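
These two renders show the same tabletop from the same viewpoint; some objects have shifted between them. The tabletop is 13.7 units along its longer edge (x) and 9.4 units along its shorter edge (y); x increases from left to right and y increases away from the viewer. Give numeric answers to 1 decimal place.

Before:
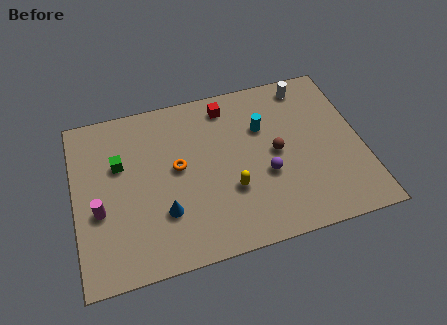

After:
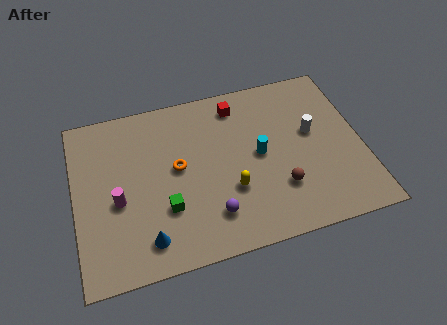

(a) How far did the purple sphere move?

3.1

The purple sphere was near (9.0, 3.6) before and (6.3, 2.1) after, so it travelled √(2.7² + 1.5²) ≈ 3.1 units.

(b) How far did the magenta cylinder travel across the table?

0.9

The magenta cylinder was near (1.1, 3.7) before and (2.0, 4.0) after, so it travelled √(0.9² + 0.3²) ≈ 0.9 units.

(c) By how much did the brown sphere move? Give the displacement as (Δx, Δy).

(0.0, -2.0)

The brown sphere was at about (9.6, 4.7) and moved to about (9.6, 2.7).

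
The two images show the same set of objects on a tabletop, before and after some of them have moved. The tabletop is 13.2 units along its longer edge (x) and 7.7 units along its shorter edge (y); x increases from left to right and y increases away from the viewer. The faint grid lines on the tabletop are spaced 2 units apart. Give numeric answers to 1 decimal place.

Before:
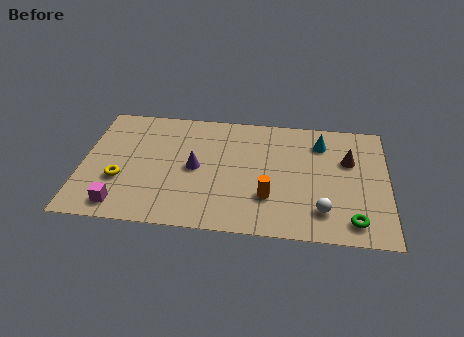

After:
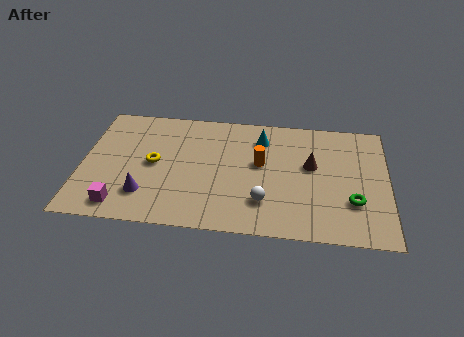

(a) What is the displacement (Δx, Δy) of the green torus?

(0.0, 1.2)

From the two frames, the green torus sits at roughly (11.7, 1.2) before and (11.7, 2.4) after.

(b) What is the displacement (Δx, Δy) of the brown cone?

(-1.6, -0.5)

The brown cone started near (11.5, 5.0) and ended near (9.9, 4.5).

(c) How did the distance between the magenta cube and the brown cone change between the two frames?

-1.7

The distance was about 10.5 in the first image and 8.8 in the second, so they moved 1.7 units closer together.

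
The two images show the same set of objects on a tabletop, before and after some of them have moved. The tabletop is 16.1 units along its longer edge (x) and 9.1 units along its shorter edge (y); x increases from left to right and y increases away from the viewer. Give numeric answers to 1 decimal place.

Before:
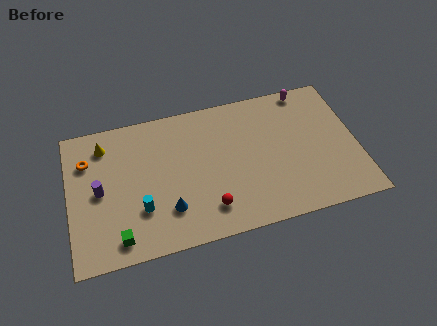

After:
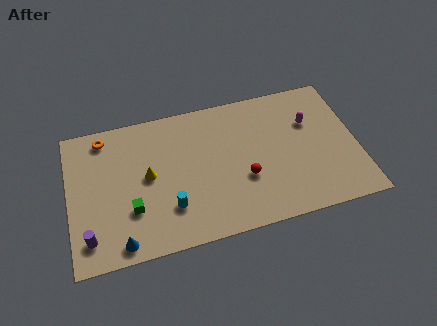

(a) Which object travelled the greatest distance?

the yellow cone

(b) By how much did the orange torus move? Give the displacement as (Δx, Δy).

(1.0, 1.3)

The orange torus started near (1.1, 6.6) and ended near (2.1, 7.9).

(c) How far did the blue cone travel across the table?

3.0

The blue cone moved from about (5.4, 2.4) to (2.7, 1.0), a distance of √(2.7² + 1.4²) ≈ 3.0.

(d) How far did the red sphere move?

2.5

The red sphere moved from about (7.6, 1.9) to (9.7, 3.3), a distance of √(2.1² + 1.4²) ≈ 2.5.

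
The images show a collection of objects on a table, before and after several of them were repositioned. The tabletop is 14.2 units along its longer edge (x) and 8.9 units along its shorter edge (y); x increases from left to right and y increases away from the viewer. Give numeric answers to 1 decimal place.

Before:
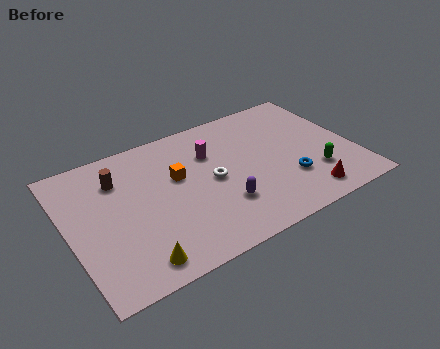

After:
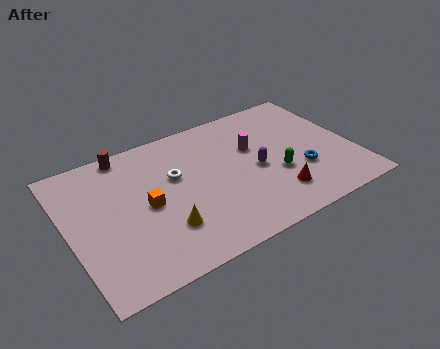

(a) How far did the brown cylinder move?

1.6

The brown cylinder moved from about (2.7, 6.6) to (3.3, 8.1), a distance of √(0.6² + 1.5²) ≈ 1.6.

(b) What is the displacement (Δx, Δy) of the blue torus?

(0.7, 0.3)

From the two frames, the blue torus sits at roughly (10.7, 2.7) before and (11.4, 3.0) after.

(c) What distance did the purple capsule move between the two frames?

2.5

The purple capsule was near (7.3, 2.6) before and (9.3, 4.1) after, so it travelled √(2.0² + 1.5²) ≈ 2.5 units.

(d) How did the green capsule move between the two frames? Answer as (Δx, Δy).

(-1.8, 0.8)

The green capsule was at about (12.0, 2.5) and moved to about (10.2, 3.3).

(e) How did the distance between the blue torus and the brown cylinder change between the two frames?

+0.7

The distance was about 8.9 in the first image and 9.6 in the second, so they moved 0.7 units further apart.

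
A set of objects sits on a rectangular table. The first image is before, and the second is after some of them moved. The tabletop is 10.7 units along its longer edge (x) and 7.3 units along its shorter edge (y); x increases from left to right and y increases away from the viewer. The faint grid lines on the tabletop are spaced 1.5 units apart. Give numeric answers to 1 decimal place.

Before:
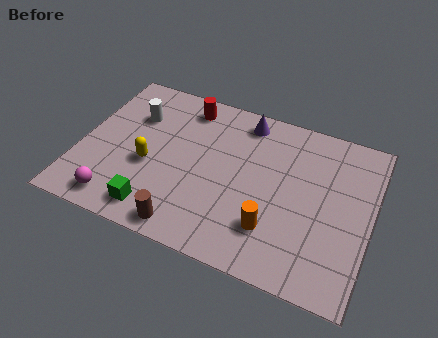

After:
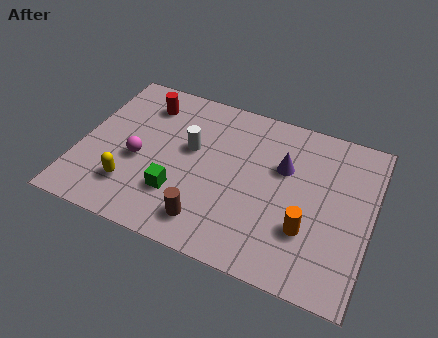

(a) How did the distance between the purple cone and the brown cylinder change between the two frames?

-1.5

Before: roughly 5.7 units apart; after: 4.2. That's 1.5 units closer together.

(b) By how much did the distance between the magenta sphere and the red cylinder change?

-2.8

They were about 5.5 units apart before and 2.7 after — 2.8 units closer together.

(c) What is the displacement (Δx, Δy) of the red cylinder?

(-1.5, -0.4)

The red cylinder was at about (3.6, 6.2) and moved to about (2.1, 5.8).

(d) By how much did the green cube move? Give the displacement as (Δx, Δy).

(0.7, 1.0)

The green cube was at about (3.1, 1.1) and moved to about (3.8, 2.1).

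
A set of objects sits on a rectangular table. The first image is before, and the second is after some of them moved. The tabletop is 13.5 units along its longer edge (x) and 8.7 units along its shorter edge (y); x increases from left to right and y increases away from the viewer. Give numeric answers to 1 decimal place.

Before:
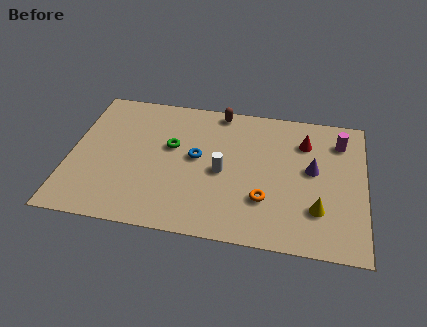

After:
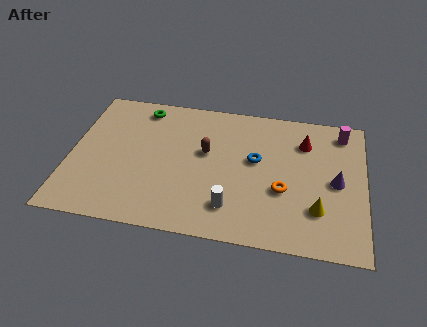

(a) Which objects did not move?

the red cone and the yellow cone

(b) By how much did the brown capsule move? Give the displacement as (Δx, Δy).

(-0.5, -2.8)

The brown capsule started near (6.7, 7.9) and ended near (6.2, 5.1).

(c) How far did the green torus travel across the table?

2.7

The green torus moved from about (4.6, 5.2) to (3.1, 7.5), a distance of √(1.5² + 2.3²) ≈ 2.7.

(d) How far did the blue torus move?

2.7

The blue torus was near (5.8, 4.7) before and (8.5, 5.0) after, so it travelled √(2.7² + 0.3²) ≈ 2.7 units.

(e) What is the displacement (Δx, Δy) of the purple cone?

(1.1, -0.6)

The purple cone was at about (11.1, 4.8) and moved to about (12.2, 4.2).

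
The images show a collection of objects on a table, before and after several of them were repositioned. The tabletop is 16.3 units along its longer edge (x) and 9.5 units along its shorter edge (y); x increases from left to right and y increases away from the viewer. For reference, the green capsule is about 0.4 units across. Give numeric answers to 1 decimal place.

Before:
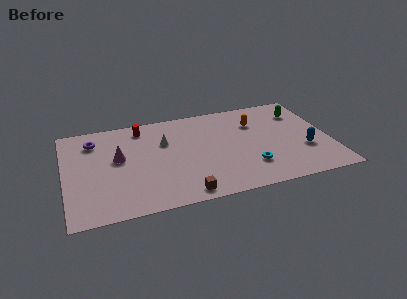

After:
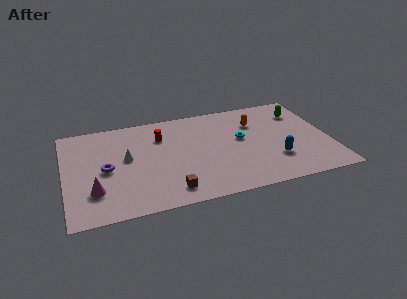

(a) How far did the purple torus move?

3.1

The purple torus was near (1.9, 7.5) before and (2.5, 4.5) after, so it travelled √(0.6² + 3.0²) ≈ 3.1 units.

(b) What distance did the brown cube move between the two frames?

0.9

From (7.0, 1.0) to (6.2, 1.5), the brown cube covered √(0.8² + 0.5²) ≈ 0.9 units.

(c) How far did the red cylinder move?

1.6

The red cylinder moved from about (4.9, 8.1) to (6.0, 6.9), a distance of √(1.1² + 1.2²) ≈ 1.6.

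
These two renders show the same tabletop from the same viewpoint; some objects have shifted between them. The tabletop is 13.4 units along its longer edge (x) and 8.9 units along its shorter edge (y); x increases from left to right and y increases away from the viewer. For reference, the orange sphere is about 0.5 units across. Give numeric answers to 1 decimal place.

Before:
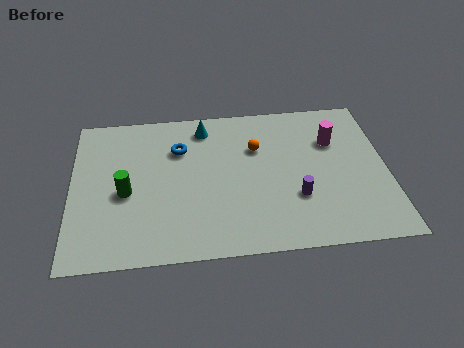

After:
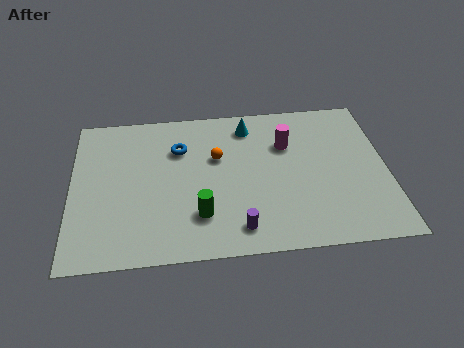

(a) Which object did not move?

the blue torus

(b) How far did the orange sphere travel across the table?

1.7

From (7.9, 6.0) to (6.2, 5.6), the orange sphere covered √(1.7² + 0.4²) ≈ 1.7 units.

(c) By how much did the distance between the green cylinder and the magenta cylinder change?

-3.8

The distance was about 9.2 in the first image and 5.4 in the second, so they moved 3.8 units closer together.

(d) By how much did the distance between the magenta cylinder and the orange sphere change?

-0.3

The distance was about 3.3 in the first image and 3.0 in the second, so they moved 0.3 units closer together.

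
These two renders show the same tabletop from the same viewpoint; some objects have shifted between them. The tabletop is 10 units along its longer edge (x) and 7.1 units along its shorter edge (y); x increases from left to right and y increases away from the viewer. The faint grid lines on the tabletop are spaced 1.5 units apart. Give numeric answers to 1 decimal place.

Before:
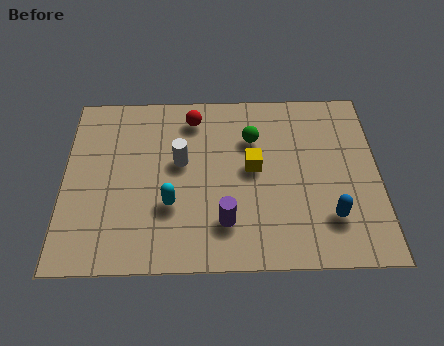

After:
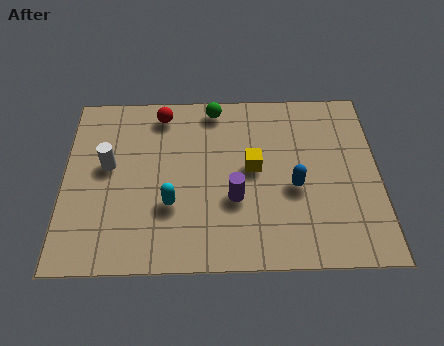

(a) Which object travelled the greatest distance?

the white cylinder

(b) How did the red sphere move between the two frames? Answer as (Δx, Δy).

(-1.0, 0.2)

The red sphere started near (4.1, 5.9) and ended near (3.1, 6.1).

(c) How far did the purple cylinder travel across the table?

0.9

The purple cylinder was near (5.1, 1.7) before and (5.4, 2.6) after, so it travelled √(0.3² + 0.9²) ≈ 0.9 units.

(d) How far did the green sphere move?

1.8

From (6.0, 5.0) to (4.8, 6.3), the green sphere covered √(1.2² + 1.3²) ≈ 1.8 units.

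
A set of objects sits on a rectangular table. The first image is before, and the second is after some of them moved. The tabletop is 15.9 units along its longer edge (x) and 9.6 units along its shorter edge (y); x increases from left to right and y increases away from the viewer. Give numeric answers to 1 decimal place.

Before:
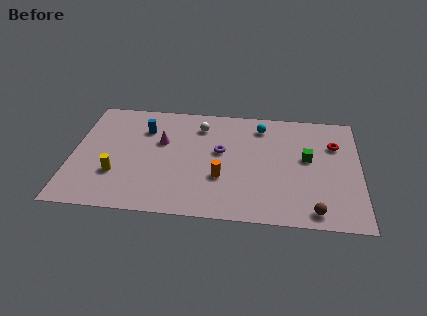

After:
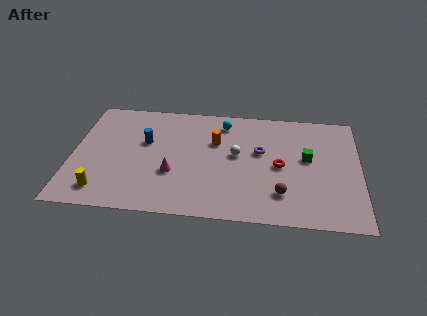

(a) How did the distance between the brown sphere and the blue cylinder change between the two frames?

-2.8

The distance was about 11.2 in the first image and 8.4 in the second, so they moved 2.8 units closer together.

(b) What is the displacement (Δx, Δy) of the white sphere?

(2.1, -2.3)

The white sphere was at about (7.0, 7.6) and moved to about (9.1, 5.3).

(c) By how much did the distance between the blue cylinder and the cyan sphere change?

-1.8

They were about 6.6 units apart before and 4.8 after — 1.8 units closer together.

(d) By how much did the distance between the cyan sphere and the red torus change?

+0.4

They were about 4.3 units apart before and 4.7 after — 0.4 units further apart.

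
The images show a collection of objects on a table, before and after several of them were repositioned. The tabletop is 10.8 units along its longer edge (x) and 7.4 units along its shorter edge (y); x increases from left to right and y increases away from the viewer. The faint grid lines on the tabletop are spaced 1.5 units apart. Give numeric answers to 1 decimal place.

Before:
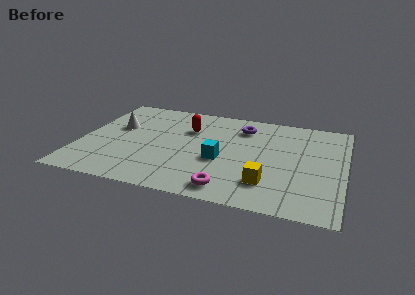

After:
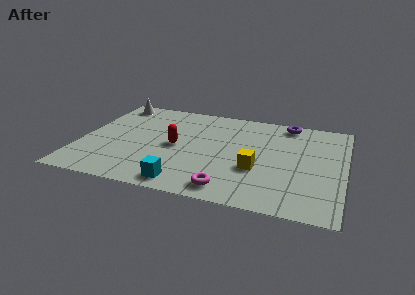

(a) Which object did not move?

the magenta torus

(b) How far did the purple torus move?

2.0

The purple torus was near (6.5, 5.8) before and (8.3, 6.6) after, so it travelled √(1.8² + 0.8²) ≈ 2.0 units.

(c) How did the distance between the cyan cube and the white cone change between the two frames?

+2.0

The distance was about 4.6 in the first image and 6.6 in the second, so they moved 2.0 units further apart.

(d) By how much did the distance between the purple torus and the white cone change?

+2.0

Before: roughly 5.3 units apart; after: 7.3. That's 2.0 units further apart.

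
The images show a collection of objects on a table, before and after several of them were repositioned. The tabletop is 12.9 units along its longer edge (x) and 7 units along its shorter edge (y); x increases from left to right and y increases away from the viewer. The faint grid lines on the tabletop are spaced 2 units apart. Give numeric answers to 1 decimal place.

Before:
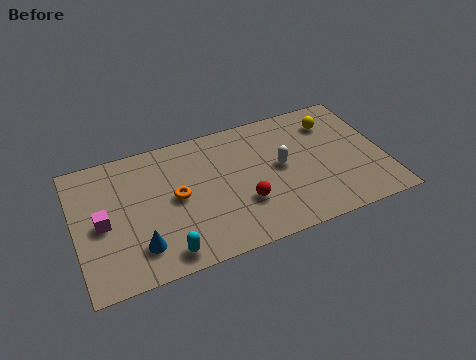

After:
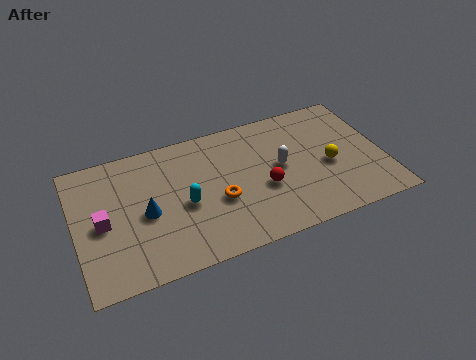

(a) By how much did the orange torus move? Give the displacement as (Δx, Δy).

(1.7, -0.8)

The orange torus was at about (4.2, 3.6) and moved to about (5.9, 2.8).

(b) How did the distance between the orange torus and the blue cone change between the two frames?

+0.4

Before: roughly 2.6 units apart; after: 3.0. That's 0.4 units further apart.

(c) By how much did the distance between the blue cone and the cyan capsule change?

+0.4

The distance was about 1.2 in the first image and 1.6 in the second, so they moved 0.4 units further apart.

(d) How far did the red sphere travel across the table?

1.0

From (6.9, 2.3) to (7.8, 2.8), the red sphere covered √(0.9² + 0.5²) ≈ 1.0 units.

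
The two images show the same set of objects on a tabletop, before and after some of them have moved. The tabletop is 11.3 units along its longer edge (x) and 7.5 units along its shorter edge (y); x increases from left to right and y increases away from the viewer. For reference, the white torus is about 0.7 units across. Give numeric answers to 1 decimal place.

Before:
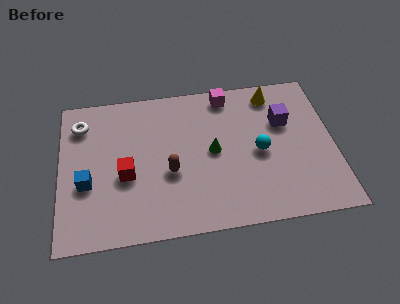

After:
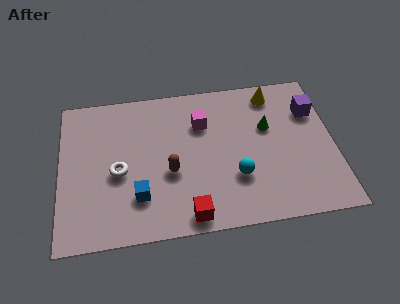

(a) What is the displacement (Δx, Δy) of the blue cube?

(2.1, -0.9)

From the two frames, the blue cube sits at roughly (1.1, 2.9) before and (3.2, 2.0) after.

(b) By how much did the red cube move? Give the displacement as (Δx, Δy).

(2.5, -2.3)

The red cube started near (2.7, 3.1) and ended near (5.2, 0.8).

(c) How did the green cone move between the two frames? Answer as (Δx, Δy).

(2.3, 0.9)

The green cone started near (6.3, 3.8) and ended near (8.6, 4.7).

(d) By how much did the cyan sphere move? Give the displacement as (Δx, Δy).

(-1.0, -1.1)

From the two frames, the cyan sphere sits at roughly (8.2, 3.5) before and (7.2, 2.4) after.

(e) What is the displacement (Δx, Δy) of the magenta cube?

(-1.1, -1.3)

The magenta cube started near (7.0, 6.6) and ended near (5.9, 5.3).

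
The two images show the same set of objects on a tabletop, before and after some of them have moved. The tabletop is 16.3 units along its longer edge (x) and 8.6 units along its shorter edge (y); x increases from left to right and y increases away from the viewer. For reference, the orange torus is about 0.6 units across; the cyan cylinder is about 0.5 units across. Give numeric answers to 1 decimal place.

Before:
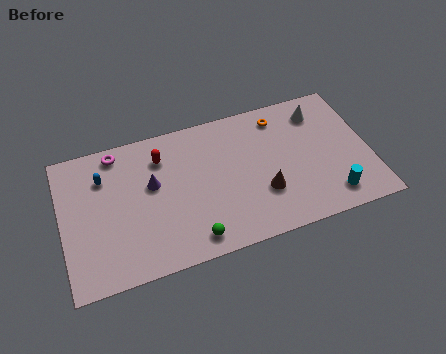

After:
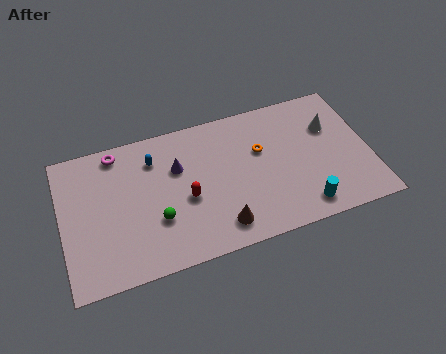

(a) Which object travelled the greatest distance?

the red capsule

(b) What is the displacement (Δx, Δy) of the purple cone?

(1.4, 0.6)

The purple cone was at about (4.8, 5.1) and moved to about (6.2, 5.7).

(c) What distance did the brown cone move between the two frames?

2.7

The brown cone moved from about (10.5, 2.8) to (8.1, 1.5), a distance of √(2.4² + 1.3²) ≈ 2.7.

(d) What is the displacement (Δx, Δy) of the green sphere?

(-1.7, 1.7)

The green sphere started near (6.6, 1.2) and ended near (4.9, 2.9).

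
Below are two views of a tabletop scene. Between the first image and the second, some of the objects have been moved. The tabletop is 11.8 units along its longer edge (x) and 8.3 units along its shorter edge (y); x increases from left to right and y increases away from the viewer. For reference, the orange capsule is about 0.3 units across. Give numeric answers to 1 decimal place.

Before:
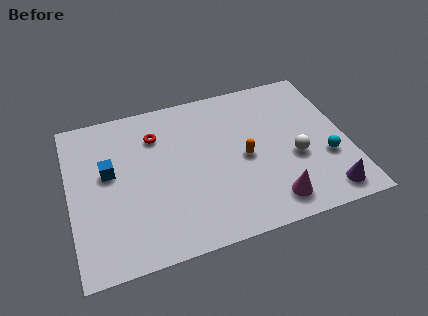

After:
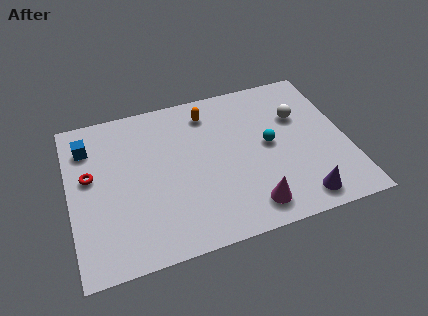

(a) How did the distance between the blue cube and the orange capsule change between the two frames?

-0.6

The distance was about 5.8 in the first image and 5.2 in the second, so they moved 0.6 units closer together.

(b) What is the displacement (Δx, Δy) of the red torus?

(-2.9, -1.4)

The red torus was at about (3.8, 6.2) and moved to about (0.9, 4.8).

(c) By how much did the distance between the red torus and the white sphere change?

+2.6

Before: roughly 6.4 units apart; after: 9.0. That's 2.6 units further apart.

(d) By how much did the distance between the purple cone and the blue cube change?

+0.5

The distance was about 9.6 in the first image and 10.1 in the second, so they moved 0.5 units further apart.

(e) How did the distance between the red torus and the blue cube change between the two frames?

-0.9

The distance was about 2.5 in the first image and 1.6 in the second, so they moved 0.9 units closer together.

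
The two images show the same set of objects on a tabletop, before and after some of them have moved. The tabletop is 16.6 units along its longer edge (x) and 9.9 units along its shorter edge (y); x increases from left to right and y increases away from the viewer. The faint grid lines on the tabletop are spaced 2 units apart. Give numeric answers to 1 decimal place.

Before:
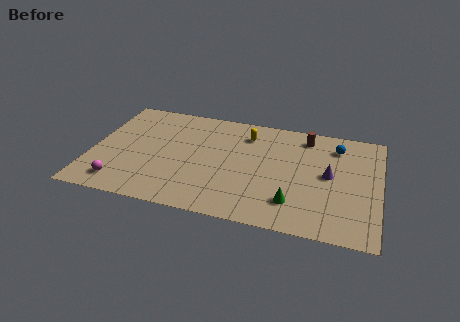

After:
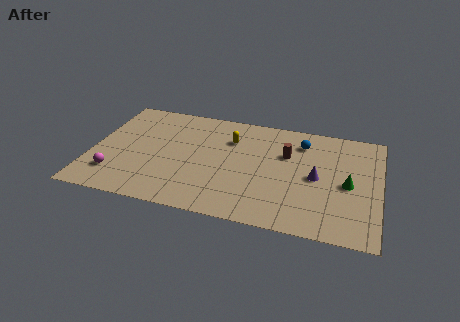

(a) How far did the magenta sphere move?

0.8

From (1.9, 1.6) to (1.5, 2.3), the magenta sphere covered √(0.4² + 0.7²) ≈ 0.8 units.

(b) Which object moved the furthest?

the green cone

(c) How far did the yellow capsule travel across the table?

1.1

The yellow capsule moved from about (8.8, 7.8) to (7.9, 7.1), a distance of √(0.9² + 0.7²) ≈ 1.1.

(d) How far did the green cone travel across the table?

3.8

The green cone moved from about (11.8, 2.3) to (14.8, 4.6), a distance of √(3.0² + 2.3²) ≈ 3.8.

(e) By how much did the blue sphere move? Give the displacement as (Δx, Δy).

(-2.0, -0.1)

The blue sphere was at about (14.0, 7.9) and moved to about (12.0, 7.8).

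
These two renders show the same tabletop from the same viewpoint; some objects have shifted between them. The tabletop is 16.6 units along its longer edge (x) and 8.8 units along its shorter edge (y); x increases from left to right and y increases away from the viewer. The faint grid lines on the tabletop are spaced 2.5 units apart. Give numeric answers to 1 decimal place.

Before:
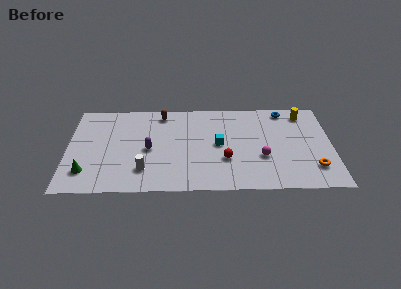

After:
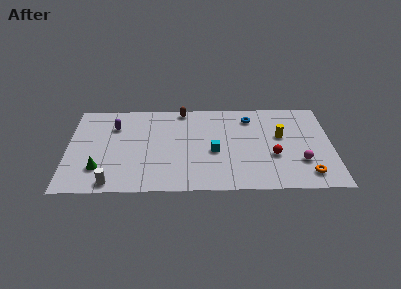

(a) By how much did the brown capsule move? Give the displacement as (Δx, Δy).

(1.3, 0.4)

The brown capsule started near (5.9, 7.6) and ended near (7.2, 8.0).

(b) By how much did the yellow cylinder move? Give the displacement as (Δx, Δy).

(-1.5, -2.2)

From the two frames, the yellow cylinder sits at roughly (14.9, 7.4) before and (13.4, 5.2) after.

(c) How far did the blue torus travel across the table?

2.3

From (13.7, 7.8) to (11.5, 7.1), the blue torus covered √(2.2² + 0.7²) ≈ 2.3 units.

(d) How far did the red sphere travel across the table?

3.0

The red sphere was near (9.9, 3.0) before and (12.9, 3.3) after, so it travelled √(3.0² + 0.3²) ≈ 3.0 units.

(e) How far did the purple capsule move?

3.2

The purple capsule moved from about (5.1, 4.1) to (2.9, 6.4), a distance of √(2.2² + 2.3²) ≈ 3.2.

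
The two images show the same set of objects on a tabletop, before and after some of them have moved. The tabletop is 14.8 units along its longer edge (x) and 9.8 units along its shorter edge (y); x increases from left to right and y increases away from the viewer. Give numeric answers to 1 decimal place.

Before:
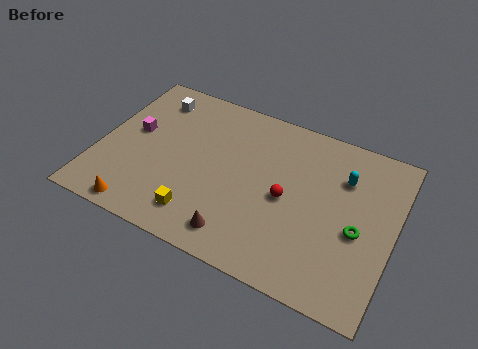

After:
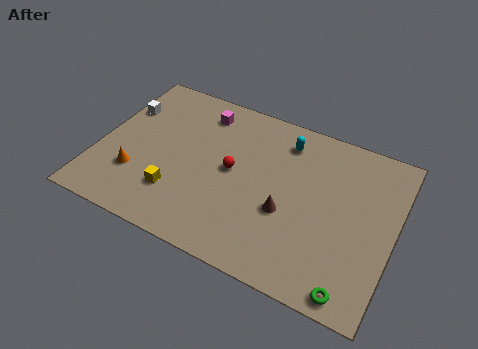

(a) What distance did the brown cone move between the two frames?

3.1

From (7.5, 1.5) to (9.6, 3.8), the brown cone covered √(2.1² + 2.3²) ≈ 3.1 units.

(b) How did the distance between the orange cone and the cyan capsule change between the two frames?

-2.7

Before: roughly 11.3 units apart; after: 8.6. That's 2.7 units closer together.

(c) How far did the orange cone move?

2.1

The orange cone moved from about (2.6, 0.9) to (2.1, 2.9), a distance of √(0.5² + 2.0²) ≈ 2.1.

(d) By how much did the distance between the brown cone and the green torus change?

-1.6

They were about 6.2 units apart before and 4.6 after — 1.6 units closer together.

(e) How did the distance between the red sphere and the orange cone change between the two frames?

-2.7

Before: roughly 7.8 units apart; after: 5.1. That's 2.7 units closer together.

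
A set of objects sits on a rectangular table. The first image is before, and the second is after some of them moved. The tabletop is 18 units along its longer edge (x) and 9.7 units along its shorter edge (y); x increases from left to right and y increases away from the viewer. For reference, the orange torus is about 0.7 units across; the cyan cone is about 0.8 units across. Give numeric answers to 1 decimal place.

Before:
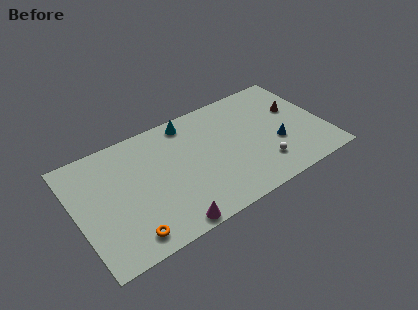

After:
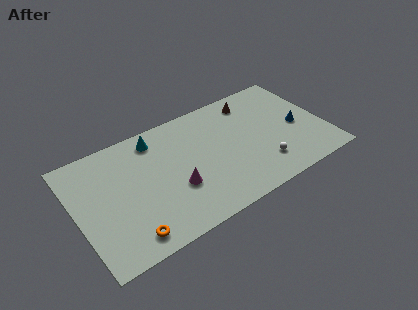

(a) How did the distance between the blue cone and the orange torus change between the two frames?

+1.8

The distance was about 11.4 in the first image and 13.2 in the second, so they moved 1.8 units further apart.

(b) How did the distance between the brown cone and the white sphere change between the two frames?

+1.0

The distance was about 4.8 in the first image and 5.8 in the second, so they moved 1.0 units further apart.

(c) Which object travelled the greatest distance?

the brown cone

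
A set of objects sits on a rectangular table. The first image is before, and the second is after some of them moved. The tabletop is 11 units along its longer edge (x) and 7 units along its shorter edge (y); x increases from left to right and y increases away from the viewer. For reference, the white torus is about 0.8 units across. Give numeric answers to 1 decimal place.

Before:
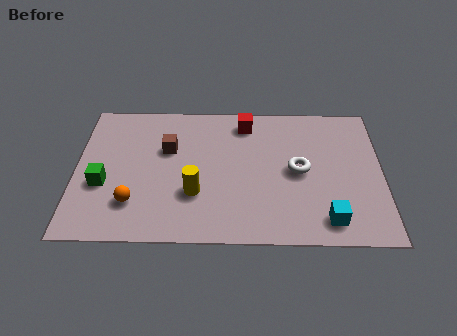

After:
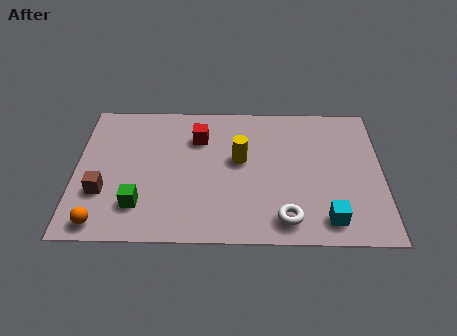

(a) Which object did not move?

the cyan cube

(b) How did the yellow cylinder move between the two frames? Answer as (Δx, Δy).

(1.6, 1.7)

The yellow cylinder was at about (4.3, 2.3) and moved to about (5.9, 4.0).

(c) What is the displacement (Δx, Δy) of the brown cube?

(-2.3, -2.2)

From the two frames, the brown cube sits at roughly (3.3, 4.5) before and (1.0, 2.3) after.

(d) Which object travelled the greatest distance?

the brown cube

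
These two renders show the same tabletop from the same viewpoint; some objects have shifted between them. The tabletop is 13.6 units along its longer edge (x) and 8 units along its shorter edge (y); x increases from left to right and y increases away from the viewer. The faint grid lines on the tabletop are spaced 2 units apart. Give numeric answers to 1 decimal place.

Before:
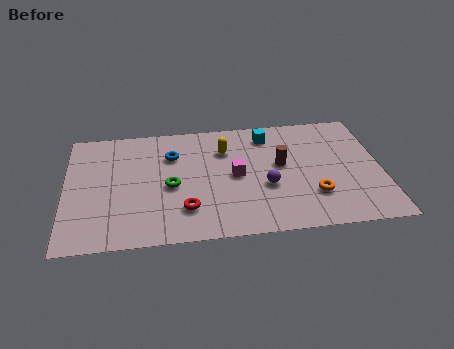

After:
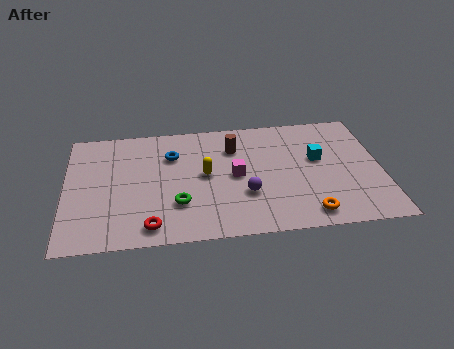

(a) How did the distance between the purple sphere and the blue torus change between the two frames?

-0.5

They were about 4.8 units apart before and 4.3 after — 0.5 units closer together.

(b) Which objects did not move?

the blue torus and the magenta cube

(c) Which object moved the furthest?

the cyan cube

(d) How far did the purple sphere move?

1.0

The purple sphere moved from about (8.6, 3.1) to (7.7, 2.7), a distance of √(0.9² + 0.4²) ≈ 1.0.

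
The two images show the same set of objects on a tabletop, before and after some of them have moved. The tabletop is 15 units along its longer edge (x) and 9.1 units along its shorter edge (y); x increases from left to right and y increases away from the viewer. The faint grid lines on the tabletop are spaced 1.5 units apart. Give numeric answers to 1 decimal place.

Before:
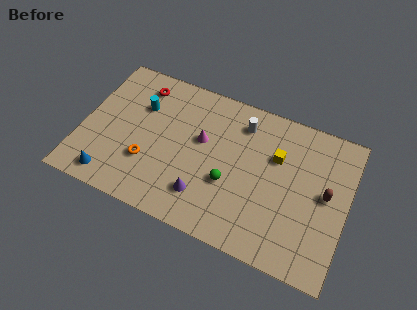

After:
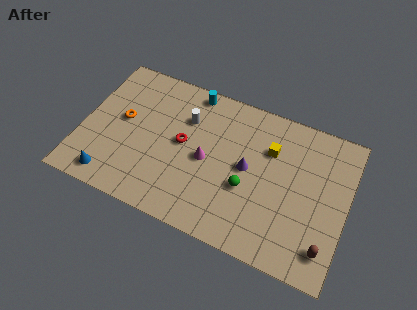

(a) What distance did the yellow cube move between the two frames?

0.5

The yellow cube was near (10.9, 6.0) before and (10.5, 6.3) after, so it travelled √(0.4² + 0.3²) ≈ 0.5 units.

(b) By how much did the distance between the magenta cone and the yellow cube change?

-0.3

They were about 4.2 units apart before and 3.9 after — 0.3 units closer together.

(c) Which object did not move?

the blue cone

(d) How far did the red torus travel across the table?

3.9

The red torus was near (2.9, 7.5) before and (5.7, 4.8) after, so it travelled √(2.8² + 2.7²) ≈ 3.9 units.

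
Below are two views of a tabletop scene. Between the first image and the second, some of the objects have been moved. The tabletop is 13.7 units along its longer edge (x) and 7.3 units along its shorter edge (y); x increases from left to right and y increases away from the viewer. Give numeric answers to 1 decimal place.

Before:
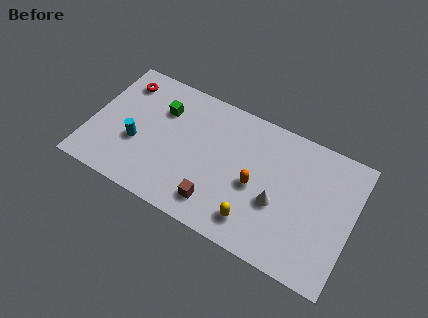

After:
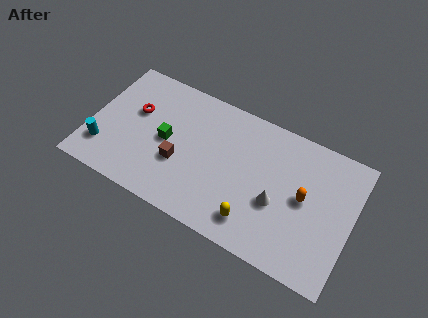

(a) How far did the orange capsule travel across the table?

2.5

The orange capsule was near (8.7, 3.3) before and (11.2, 3.8) after, so it travelled √(2.5² + 0.5²) ≈ 2.5 units.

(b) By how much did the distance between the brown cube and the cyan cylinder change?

-0.6

They were about 4.6 units apart before and 4.0 after — 0.6 units closer together.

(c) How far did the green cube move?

1.7

The green cube moved from about (3.5, 5.2) to (4.0, 3.6), a distance of √(0.5² + 1.6²) ≈ 1.7.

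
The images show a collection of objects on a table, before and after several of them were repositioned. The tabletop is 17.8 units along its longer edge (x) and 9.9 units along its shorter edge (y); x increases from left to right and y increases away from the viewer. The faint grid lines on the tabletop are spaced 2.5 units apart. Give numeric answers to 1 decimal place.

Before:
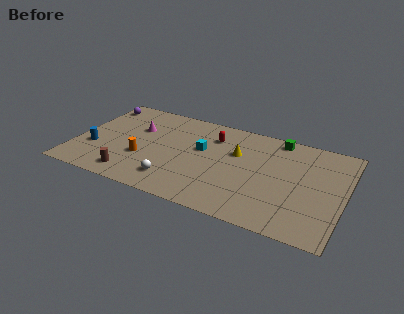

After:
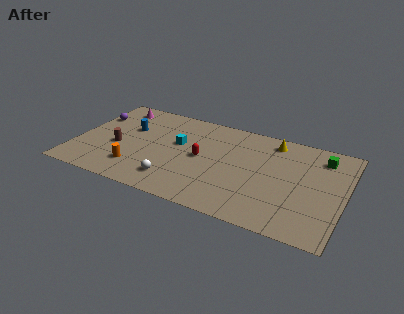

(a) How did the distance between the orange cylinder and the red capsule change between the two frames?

-1.0

The distance was about 5.9 in the first image and 4.9 in the second, so they moved 1.0 units closer together.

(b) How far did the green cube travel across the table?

3.1

The green cube was near (13.1, 8.9) before and (16.1, 8.0) after, so it travelled √(3.0² + 0.9²) ≈ 3.1 units.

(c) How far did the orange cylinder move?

1.2

The orange cylinder moved from about (4.6, 3.5) to (4.3, 2.3), a distance of √(0.3² + 1.2²) ≈ 1.2.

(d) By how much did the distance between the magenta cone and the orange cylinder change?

+3.4

They were about 3.1 units apart before and 6.5 after — 3.4 units further apart.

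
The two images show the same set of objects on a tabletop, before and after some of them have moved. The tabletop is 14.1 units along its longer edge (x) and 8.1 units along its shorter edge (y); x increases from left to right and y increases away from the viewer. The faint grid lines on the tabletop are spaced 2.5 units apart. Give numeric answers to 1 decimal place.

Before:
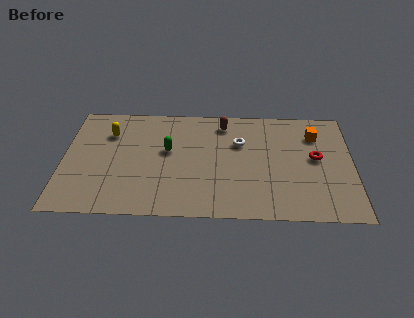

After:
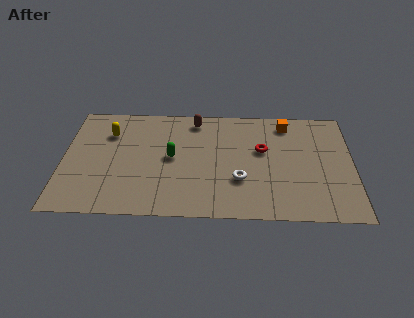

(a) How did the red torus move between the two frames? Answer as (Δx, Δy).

(-2.6, 0.5)

From the two frames, the red torus sits at roughly (12.3, 4.4) before and (9.7, 4.9) after.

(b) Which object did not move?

the yellow capsule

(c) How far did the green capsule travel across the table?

0.5

The green capsule was near (5.1, 4.7) before and (5.3, 4.2) after, so it travelled √(0.2² + 0.5²) ≈ 0.5 units.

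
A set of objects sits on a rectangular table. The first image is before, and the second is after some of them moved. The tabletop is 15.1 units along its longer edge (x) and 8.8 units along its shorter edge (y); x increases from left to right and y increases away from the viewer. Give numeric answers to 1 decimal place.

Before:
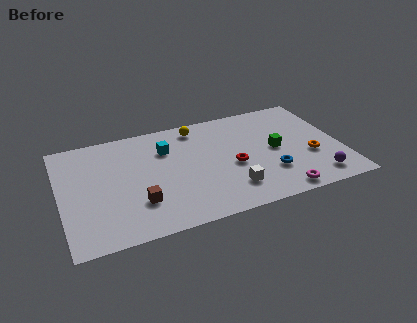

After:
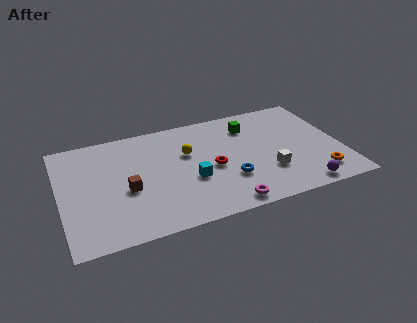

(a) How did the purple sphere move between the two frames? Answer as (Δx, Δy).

(-0.9, -0.5)

The purple sphere started near (13.5, 1.4) and ended near (12.6, 0.9).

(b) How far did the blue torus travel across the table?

2.2

From (11.1, 2.6) to (8.9, 2.8), the blue torus covered √(2.2² + 0.2²) ≈ 2.2 units.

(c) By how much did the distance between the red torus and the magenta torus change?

-0.5

Before: roughly 3.6 units apart; after: 3.1. That's 0.5 units closer together.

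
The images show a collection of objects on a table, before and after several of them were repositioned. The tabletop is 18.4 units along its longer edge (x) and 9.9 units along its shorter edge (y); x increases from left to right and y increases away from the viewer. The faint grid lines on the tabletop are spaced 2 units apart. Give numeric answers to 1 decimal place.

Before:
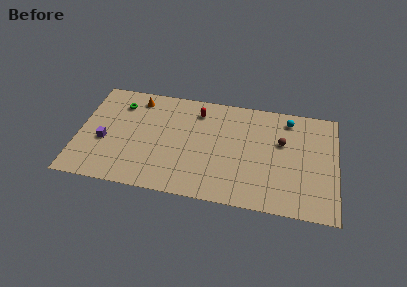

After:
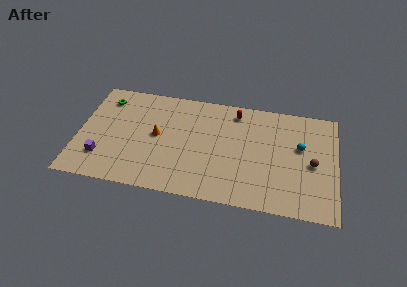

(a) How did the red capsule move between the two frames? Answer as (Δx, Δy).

(2.7, 0.4)

The red capsule started near (8.4, 8.0) and ended near (11.1, 8.4).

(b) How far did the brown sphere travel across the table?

2.7

From (14.5, 6.2) to (16.7, 4.6), the brown sphere covered √(2.2² + 1.6²) ≈ 2.7 units.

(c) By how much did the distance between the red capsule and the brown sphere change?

+0.4

Before: roughly 6.4 units apart; after: 6.8. That's 0.4 units further apart.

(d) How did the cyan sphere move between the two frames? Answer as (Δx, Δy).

(0.9, -2.4)

The cyan sphere started near (14.9, 8.4) and ended near (15.8, 6.0).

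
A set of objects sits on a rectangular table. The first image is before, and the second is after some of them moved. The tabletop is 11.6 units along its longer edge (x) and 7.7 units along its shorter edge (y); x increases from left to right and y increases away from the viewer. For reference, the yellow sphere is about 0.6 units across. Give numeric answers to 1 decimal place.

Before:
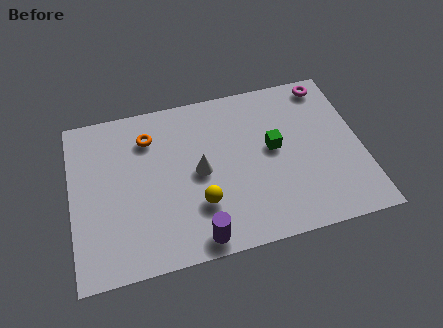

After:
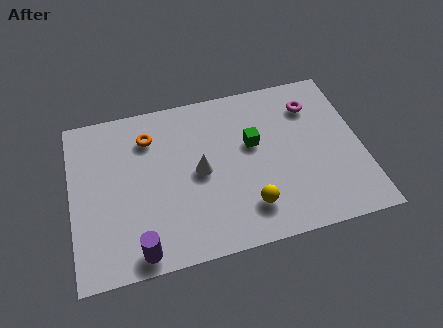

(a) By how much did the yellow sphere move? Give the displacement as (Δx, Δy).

(1.9, -0.6)

From the two frames, the yellow sphere sits at roughly (5.0, 2.3) before and (6.9, 1.7) after.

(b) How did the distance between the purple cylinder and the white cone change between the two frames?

+1.0

They were about 3.0 units apart before and 4.0 after — 1.0 units further apart.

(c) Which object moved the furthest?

the purple cylinder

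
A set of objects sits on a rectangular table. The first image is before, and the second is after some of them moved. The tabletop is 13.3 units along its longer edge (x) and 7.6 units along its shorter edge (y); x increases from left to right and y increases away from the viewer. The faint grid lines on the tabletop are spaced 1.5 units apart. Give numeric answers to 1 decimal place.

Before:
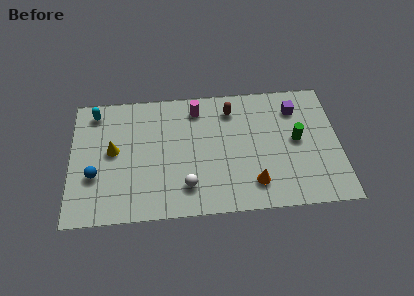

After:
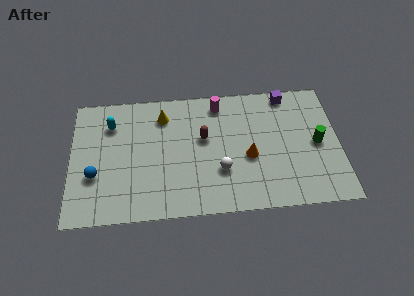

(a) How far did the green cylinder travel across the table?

1.0

The green cylinder moved from about (11.2, 4.0) to (12.2, 3.7), a distance of √(1.0² + 0.3²) ≈ 1.0.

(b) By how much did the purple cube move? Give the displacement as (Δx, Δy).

(-0.4, 0.9)

The purple cube started near (11.2, 5.9) and ended near (10.8, 6.8).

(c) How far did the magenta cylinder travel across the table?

1.1

From (6.3, 6.3) to (7.4, 6.5), the magenta cylinder covered √(1.1² + 0.2²) ≈ 1.1 units.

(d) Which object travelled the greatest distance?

the yellow cone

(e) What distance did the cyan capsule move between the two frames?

1.1

The cyan capsule was near (1.2, 6.5) before and (2.0, 5.7) after, so it travelled √(0.8² + 0.8²) ≈ 1.1 units.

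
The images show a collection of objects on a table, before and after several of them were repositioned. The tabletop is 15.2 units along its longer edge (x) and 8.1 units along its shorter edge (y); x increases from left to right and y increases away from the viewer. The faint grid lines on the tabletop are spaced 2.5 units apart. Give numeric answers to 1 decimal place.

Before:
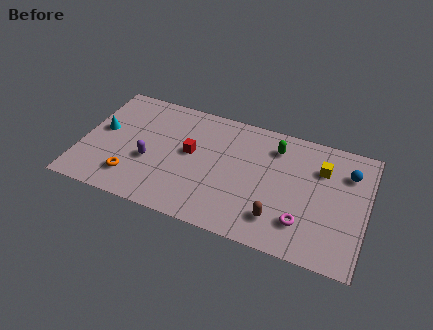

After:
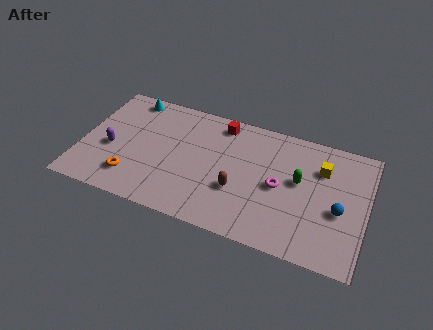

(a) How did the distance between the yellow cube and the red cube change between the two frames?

-1.4

They were about 7.0 units apart before and 5.6 after — 1.4 units closer together.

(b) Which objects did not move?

the yellow cube and the orange torus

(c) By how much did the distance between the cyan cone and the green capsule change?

+0.4

They were about 9.4 units apart before and 9.8 after — 0.4 units further apart.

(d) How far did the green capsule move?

2.3

From (10.2, 6.4) to (11.6, 4.6), the green capsule covered √(1.4² + 1.8²) ≈ 2.3 units.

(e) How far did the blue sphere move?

2.6

The blue sphere was near (14.1, 6.0) before and (13.8, 3.4) after, so it travelled √(0.3² + 2.6²) ≈ 2.6 units.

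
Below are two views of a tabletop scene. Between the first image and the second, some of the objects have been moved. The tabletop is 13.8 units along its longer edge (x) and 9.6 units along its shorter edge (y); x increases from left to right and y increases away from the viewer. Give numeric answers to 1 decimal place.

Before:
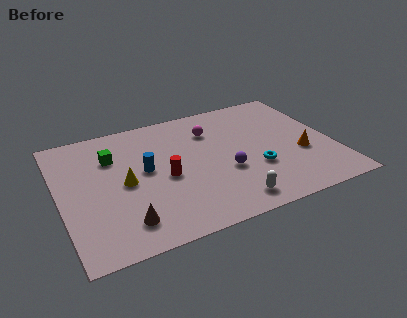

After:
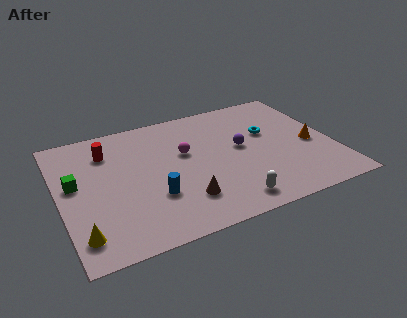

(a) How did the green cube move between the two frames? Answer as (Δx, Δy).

(-2.0, -1.4)

The green cube was at about (2.8, 6.8) and moved to about (0.8, 5.4).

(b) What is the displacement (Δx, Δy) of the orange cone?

(0.6, 0.6)

From the two frames, the orange cone sits at roughly (12.1, 3.6) before and (12.7, 4.2) after.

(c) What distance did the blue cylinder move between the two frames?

2.1

From (4.3, 5.2) to (4.5, 3.1), the blue cylinder covered √(0.2² + 2.1²) ≈ 2.1 units.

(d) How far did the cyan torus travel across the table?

2.8

The cyan torus was near (9.7, 3.3) before and (10.7, 5.9) after, so it travelled √(1.0² + 2.6²) ≈ 2.8 units.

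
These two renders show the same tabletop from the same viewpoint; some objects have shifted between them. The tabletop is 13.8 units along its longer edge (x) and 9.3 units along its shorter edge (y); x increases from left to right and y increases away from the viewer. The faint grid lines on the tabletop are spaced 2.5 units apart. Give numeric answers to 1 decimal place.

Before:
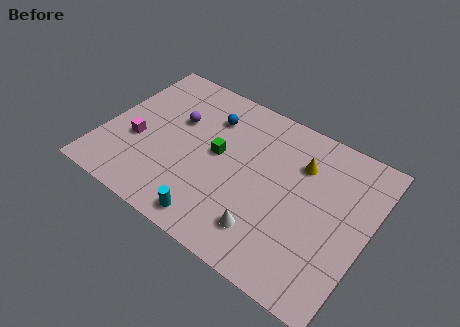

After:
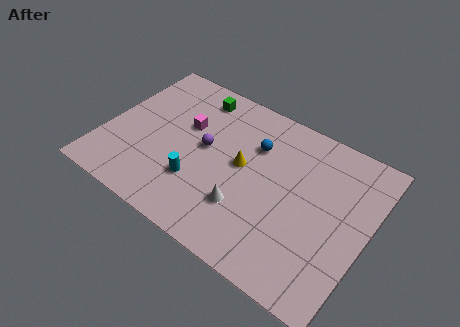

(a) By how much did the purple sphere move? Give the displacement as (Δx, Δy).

(1.7, -0.9)

The purple sphere was at about (3.5, 5.9) and moved to about (5.2, 5.0).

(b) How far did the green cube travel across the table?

3.4

The green cube was near (5.9, 5.0) before and (4.1, 7.9) after, so it travelled √(1.8² + 2.9²) ≈ 3.4 units.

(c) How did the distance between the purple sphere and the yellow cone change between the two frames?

-4.5

Before: roughly 6.5 units apart; after: 2.0. That's 4.5 units closer together.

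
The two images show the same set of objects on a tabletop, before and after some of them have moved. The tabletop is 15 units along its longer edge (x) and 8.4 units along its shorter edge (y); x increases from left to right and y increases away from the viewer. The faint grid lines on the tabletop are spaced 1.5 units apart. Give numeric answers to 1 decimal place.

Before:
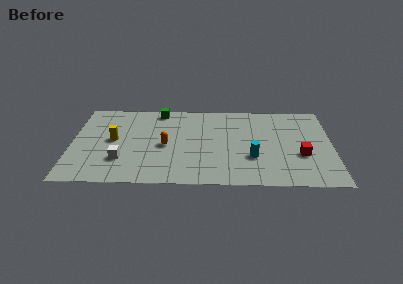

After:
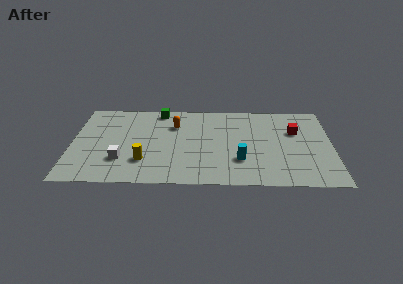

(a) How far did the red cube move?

2.4

From (13.2, 3.1) to (12.9, 5.5), the red cube covered √(0.3² + 2.4²) ≈ 2.4 units.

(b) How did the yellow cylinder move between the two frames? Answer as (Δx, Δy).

(1.8, -2.1)

From the two frames, the yellow cylinder sits at roughly (2.4, 4.4) before and (4.2, 2.3) after.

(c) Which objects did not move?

the green cube and the white cube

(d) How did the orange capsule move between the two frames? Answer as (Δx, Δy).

(0.5, 2.1)

From the two frames, the orange capsule sits at roughly (5.4, 3.9) before and (5.9, 6.0) after.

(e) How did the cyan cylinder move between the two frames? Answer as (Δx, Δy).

(-0.7, -0.3)

The cyan cylinder started near (10.4, 2.8) and ended near (9.7, 2.5).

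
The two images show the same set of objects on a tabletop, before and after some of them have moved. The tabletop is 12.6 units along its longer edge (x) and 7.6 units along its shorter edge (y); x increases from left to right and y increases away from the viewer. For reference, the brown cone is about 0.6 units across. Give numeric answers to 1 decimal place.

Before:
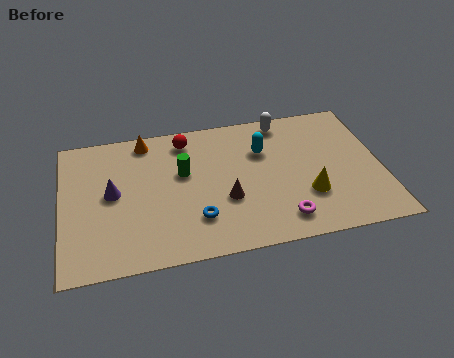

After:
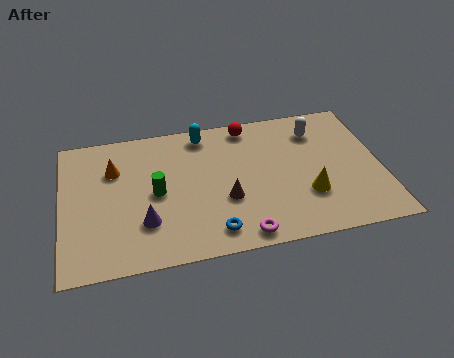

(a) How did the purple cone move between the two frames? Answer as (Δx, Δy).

(1.2, -1.8)

The purple cone was at about (2.0, 4.0) and moved to about (3.2, 2.2).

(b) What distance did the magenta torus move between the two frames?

1.7

From (8.5, 1.3) to (6.9, 0.8), the magenta torus covered √(1.6² + 0.5²) ≈ 1.7 units.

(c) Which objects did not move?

the brown cone and the yellow cone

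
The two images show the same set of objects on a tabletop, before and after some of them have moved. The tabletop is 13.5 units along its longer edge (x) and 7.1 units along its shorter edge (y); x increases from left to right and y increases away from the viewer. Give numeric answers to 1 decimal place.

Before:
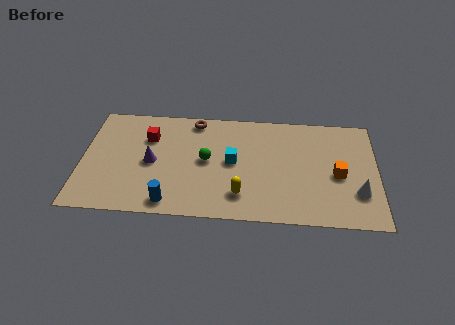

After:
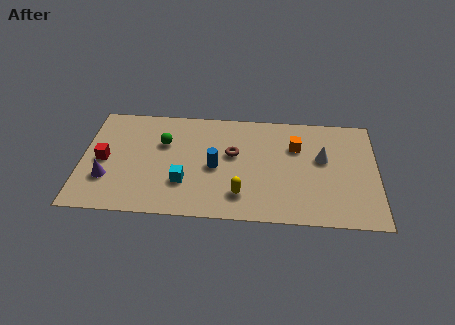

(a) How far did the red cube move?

2.6

The red cube was near (3.0, 5.0) before and (1.0, 3.4) after, so it travelled √(2.0² + 1.6²) ≈ 2.6 units.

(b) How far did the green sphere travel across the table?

2.2

The green sphere moved from about (5.7, 3.7) to (3.7, 4.7), a distance of √(2.0² + 1.0²) ≈ 2.2.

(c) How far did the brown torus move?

2.8

The brown torus moved from about (5.1, 6.3) to (6.9, 4.2), a distance of √(1.8² + 2.1²) ≈ 2.8.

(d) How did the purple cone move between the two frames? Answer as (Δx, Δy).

(-2.0, -1.2)

From the two frames, the purple cone sits at roughly (3.2, 3.4) before and (1.2, 2.2) after.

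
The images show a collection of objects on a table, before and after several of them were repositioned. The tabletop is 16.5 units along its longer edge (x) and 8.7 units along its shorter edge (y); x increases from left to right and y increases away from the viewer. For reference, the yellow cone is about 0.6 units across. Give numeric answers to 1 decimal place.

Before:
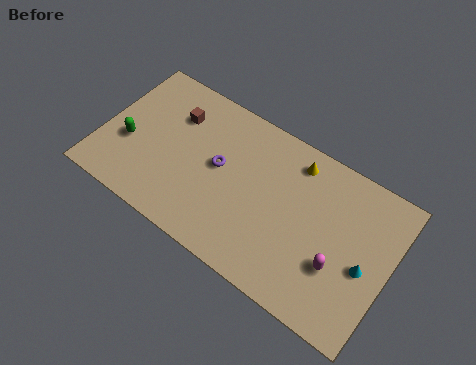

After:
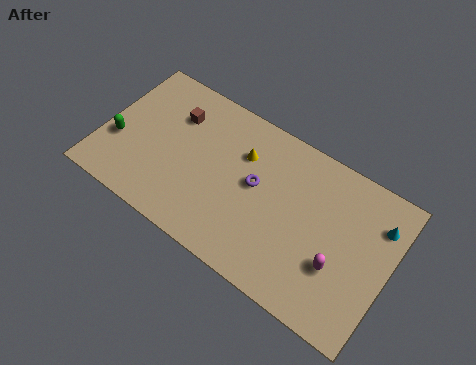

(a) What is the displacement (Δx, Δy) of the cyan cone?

(0.4, 2.7)

The cyan cone started near (15.2, 3.8) and ended near (15.6, 6.5).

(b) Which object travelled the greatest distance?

the yellow cone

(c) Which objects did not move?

the magenta capsule and the brown cube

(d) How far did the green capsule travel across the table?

0.6

The green capsule moved from about (1.6, 3.4) to (1.0, 3.2), a distance of √(0.6² + 0.2²) ≈ 0.6.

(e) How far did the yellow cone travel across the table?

3.1

From (10.7, 7.3) to (7.8, 6.1), the yellow cone covered √(2.9² + 1.2²) ≈ 3.1 units.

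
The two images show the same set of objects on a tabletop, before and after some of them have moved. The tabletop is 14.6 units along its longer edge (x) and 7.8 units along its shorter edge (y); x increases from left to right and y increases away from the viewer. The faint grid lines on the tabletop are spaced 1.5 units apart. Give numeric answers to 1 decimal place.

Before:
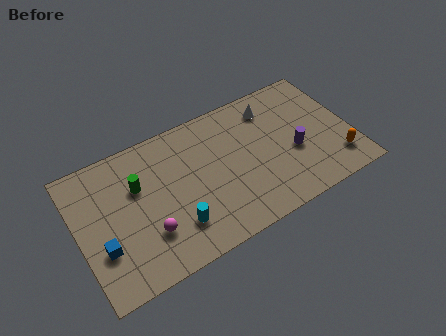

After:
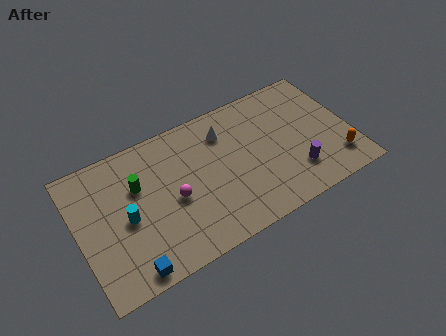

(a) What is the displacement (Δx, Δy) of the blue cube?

(1.2, -1.8)

The blue cube was at about (1.1, 2.6) and moved to about (2.3, 0.8).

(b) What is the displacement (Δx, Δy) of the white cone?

(-2.6, -0.3)

The white cone was at about (10.7, 6.3) and moved to about (8.1, 6.0).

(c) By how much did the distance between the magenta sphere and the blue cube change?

+1.4

The distance was about 2.4 in the first image and 3.8 in the second, so they moved 1.4 units further apart.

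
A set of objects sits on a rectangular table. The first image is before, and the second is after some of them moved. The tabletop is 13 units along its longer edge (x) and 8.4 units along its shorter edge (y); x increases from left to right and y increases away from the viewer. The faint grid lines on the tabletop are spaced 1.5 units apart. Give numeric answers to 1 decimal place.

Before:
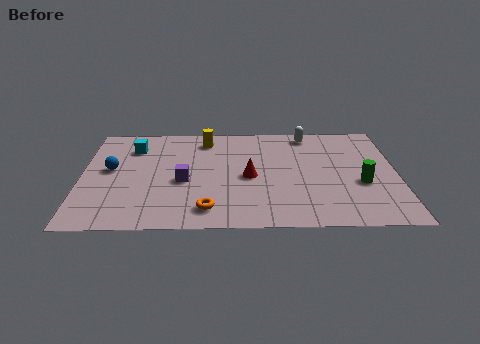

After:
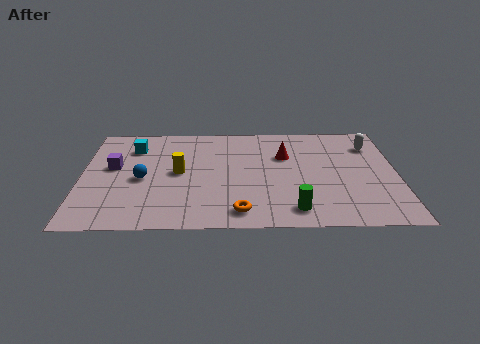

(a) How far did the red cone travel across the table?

2.3

From (6.9, 3.9) to (8.4, 5.6), the red cone covered √(1.5² + 1.7²) ≈ 2.3 units.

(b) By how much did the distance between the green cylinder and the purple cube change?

+0.9

They were about 7.3 units apart before and 8.2 after — 0.9 units further apart.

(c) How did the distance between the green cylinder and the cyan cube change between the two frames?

-1.6

The distance was about 9.9 in the first image and 8.3 in the second, so they moved 1.6 units closer together.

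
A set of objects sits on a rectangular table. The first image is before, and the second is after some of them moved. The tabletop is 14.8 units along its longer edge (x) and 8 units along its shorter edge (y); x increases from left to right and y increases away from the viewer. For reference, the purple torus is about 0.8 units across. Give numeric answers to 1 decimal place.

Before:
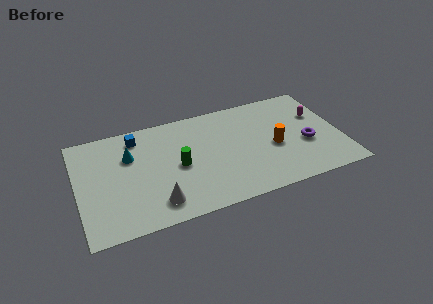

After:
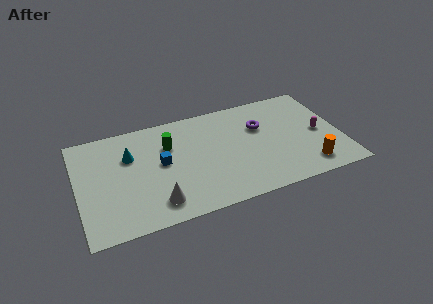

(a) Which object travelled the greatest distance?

the purple torus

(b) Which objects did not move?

the cyan cone and the white cone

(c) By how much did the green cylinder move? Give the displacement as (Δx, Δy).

(-0.4, 1.7)

The green cylinder was at about (5.6, 3.8) and moved to about (5.2, 5.5).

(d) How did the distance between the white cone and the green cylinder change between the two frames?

+1.4

Before: roughly 2.7 units apart; after: 4.1. That's 1.4 units further apart.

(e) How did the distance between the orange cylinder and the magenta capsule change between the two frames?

-0.6

Before: roughly 3.2 units apart; after: 2.6. That's 0.6 units closer together.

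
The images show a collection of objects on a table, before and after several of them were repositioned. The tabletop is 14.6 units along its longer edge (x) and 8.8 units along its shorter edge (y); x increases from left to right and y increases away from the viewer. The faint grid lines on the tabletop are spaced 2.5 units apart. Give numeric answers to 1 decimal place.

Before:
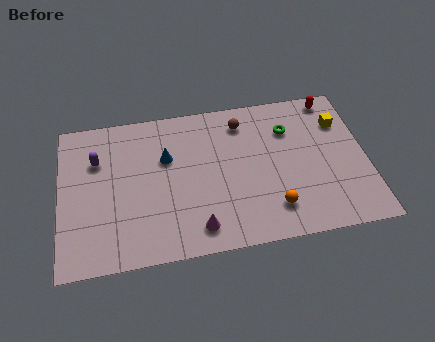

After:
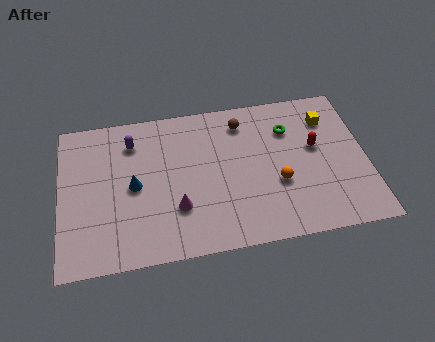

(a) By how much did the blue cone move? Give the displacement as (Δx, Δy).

(-1.6, -1.4)

From the two frames, the blue cone sits at roughly (5.1, 5.7) before and (3.5, 4.3) after.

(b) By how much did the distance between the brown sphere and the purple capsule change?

-1.8

Before: roughly 7.1 units apart; after: 5.3. That's 1.8 units closer together.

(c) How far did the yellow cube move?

0.7

From (13.5, 6.4) to (12.9, 6.7), the yellow cube covered √(0.6² + 0.3²) ≈ 0.7 units.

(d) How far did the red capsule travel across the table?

3.0

The red capsule was near (13.2, 7.9) before and (12.2, 5.1) after, so it travelled √(1.0² + 2.8²) ≈ 3.0 units.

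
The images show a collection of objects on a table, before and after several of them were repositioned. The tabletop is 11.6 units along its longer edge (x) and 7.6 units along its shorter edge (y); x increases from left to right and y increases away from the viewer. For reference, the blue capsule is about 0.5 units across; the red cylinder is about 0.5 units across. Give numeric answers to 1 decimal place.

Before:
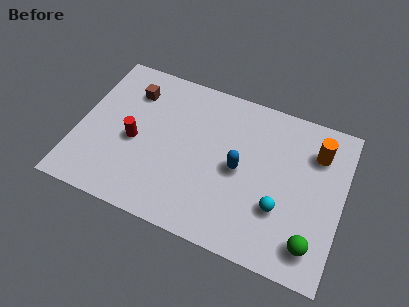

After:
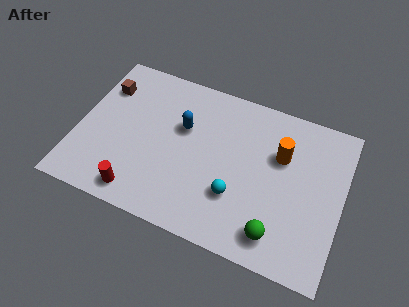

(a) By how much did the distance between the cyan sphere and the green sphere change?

+0.3

Before: roughly 1.9 units apart; after: 2.2. That's 0.3 units further apart.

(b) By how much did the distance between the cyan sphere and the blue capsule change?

+1.3

They were about 2.2 units apart before and 3.5 after — 1.3 units further apart.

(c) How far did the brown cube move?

1.2

The brown cube moved from about (2.1, 5.8) to (0.9, 5.6), a distance of √(1.2² + 0.2²) ≈ 1.2.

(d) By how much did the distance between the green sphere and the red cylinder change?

-2.2

The distance was about 8.2 in the first image and 6.0 in the second, so they moved 2.2 units closer together.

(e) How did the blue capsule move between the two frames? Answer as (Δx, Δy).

(-2.6, 1.1)

The blue capsule started near (7.1, 3.7) and ended near (4.5, 4.8).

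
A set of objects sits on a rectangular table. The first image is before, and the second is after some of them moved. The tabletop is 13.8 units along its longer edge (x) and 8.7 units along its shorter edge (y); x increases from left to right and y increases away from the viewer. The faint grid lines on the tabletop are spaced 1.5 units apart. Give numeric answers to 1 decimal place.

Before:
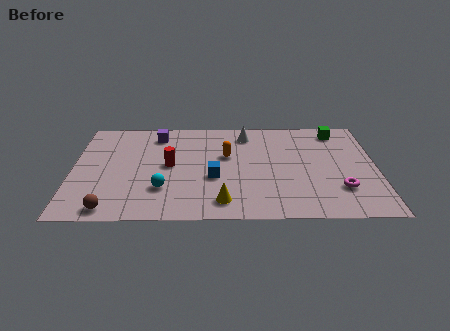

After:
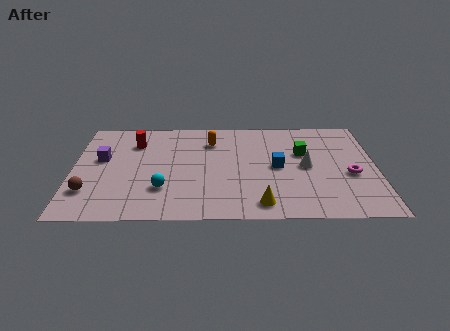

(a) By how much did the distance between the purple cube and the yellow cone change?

+1.7

The distance was about 6.5 in the first image and 8.2 in the second, so they moved 1.7 units further apart.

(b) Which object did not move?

the cyan sphere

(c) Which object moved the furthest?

the white cone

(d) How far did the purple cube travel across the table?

3.3

The purple cube moved from about (3.8, 7.2) to (1.3, 5.1), a distance of √(2.5² + 2.1²) ≈ 3.3.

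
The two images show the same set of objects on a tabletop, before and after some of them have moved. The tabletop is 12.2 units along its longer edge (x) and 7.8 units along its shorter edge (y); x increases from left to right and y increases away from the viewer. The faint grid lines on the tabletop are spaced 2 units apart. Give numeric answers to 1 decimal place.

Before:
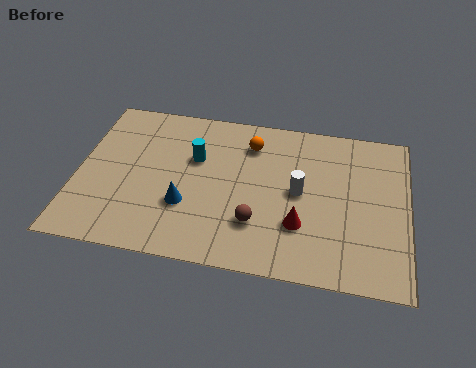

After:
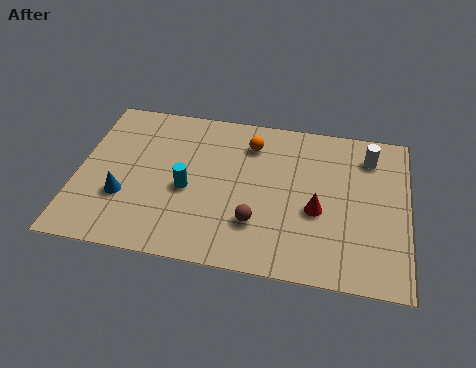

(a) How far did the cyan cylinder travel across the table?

1.6

The cyan cylinder was near (4.3, 5.0) before and (4.1, 3.4) after, so it travelled √(0.2² + 1.6²) ≈ 1.6 units.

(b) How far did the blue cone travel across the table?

2.3

The blue cone was near (4.1, 2.6) before and (1.8, 2.6) after, so it travelled √(2.3² + 0.0²) ≈ 2.3 units.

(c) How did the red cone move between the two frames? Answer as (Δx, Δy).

(0.6, 0.8)

From the two frames, the red cone sits at roughly (8.3, 2.4) before and (8.9, 3.2) after.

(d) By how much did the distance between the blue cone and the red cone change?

+2.9

Before: roughly 4.2 units apart; after: 7.1. That's 2.9 units further apart.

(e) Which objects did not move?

the brown sphere and the orange sphere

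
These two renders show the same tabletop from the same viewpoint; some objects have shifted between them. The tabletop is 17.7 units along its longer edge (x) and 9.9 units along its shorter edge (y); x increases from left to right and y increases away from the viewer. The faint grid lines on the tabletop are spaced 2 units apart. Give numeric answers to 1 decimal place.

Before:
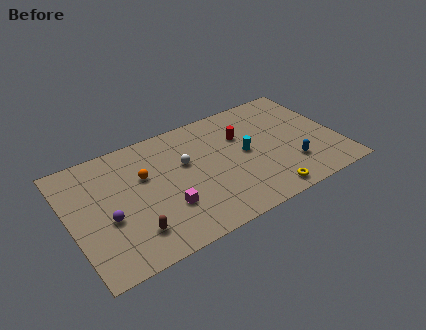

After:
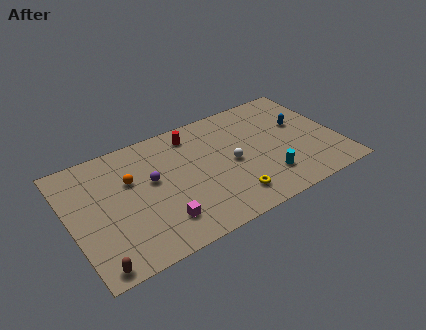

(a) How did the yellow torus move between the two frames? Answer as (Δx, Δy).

(-2.2, 0.8)

The yellow torus started near (12.3, 1.1) and ended near (10.1, 1.9).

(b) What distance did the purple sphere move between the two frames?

3.5

From (2.3, 4.0) to (5.4, 5.7), the purple sphere covered √(3.1² + 1.7²) ≈ 3.5 units.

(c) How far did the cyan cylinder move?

2.9

From (11.6, 5.1) to (12.6, 2.4), the cyan cylinder covered √(1.0² + 2.7²) ≈ 2.9 units.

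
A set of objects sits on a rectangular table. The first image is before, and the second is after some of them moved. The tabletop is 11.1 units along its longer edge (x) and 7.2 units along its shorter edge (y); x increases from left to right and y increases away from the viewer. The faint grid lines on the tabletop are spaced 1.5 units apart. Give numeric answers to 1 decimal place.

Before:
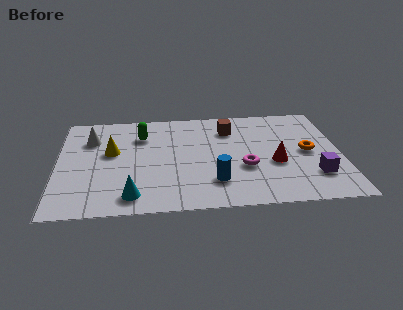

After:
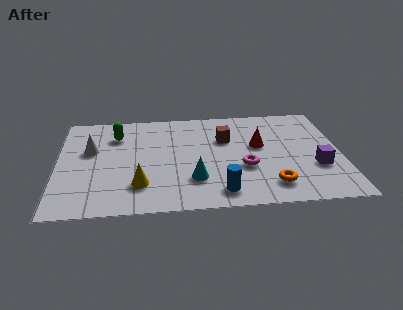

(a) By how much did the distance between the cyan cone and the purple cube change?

-2.3

The distance was about 7.1 in the first image and 4.8 in the second, so they moved 2.3 units closer together.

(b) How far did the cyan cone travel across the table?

2.6

From (2.9, 1.1) to (5.3, 2.0), the cyan cone covered √(2.4² + 0.9²) ≈ 2.6 units.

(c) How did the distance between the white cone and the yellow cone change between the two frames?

+1.9

Before: roughly 1.3 units apart; after: 3.2. That's 1.9 units further apart.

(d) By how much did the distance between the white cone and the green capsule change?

-0.6

The distance was about 2.0 in the first image and 1.4 in the second, so they moved 0.6 units closer together.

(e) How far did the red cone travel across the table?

1.4

The red cone moved from about (8.5, 2.9) to (7.9, 4.2), a distance of √(0.6² + 1.3²) ≈ 1.4.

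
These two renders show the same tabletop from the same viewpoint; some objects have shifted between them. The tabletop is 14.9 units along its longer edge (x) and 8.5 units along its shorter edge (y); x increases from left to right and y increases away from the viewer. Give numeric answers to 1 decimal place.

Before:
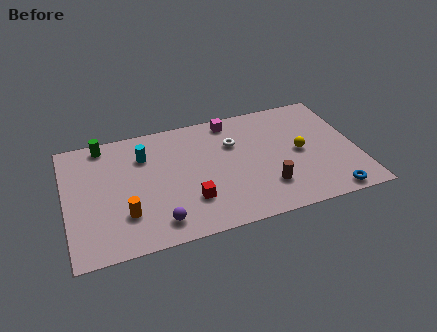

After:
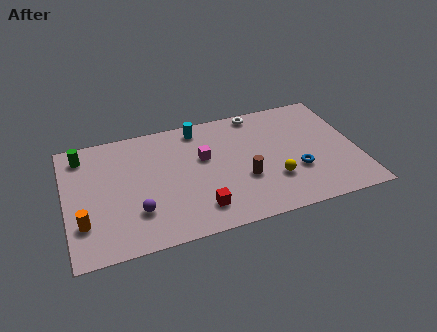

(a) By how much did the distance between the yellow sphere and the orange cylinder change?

+0.4

Before: roughly 9.3 units apart; after: 9.7. That's 0.4 units further apart.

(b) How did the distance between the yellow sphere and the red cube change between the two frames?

-2.1

The distance was about 6.1 in the first image and 4.0 in the second, so they moved 2.1 units closer together.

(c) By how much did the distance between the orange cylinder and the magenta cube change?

-0.8

The distance was about 7.7 in the first image and 6.9 in the second, so they moved 0.8 units closer together.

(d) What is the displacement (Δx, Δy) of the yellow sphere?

(-1.5, -1.6)

From the two frames, the yellow sphere sits at roughly (12.0, 4.2) before and (10.5, 2.6) after.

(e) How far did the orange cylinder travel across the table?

2.1

From (2.9, 2.4) to (0.8, 2.4), the orange cylinder covered √(2.1² + 0.0²) ≈ 2.1 units.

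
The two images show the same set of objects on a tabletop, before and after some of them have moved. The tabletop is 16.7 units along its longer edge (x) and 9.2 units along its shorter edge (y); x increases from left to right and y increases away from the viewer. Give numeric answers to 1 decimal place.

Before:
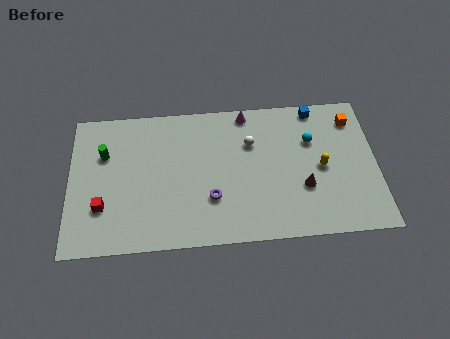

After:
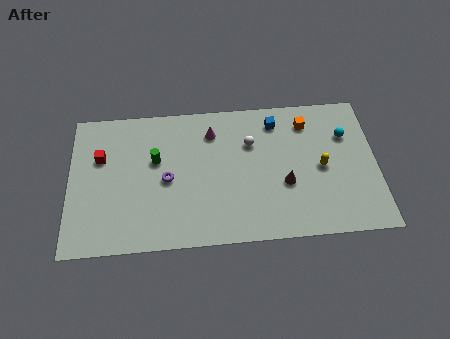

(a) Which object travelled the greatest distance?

the red cube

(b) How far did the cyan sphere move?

1.9

From (13.2, 6.2) to (15.1, 6.4), the cyan sphere covered √(1.9² + 0.2²) ≈ 1.9 units.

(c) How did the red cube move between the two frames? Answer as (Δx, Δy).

(-0.1, 3.2)

From the two frames, the red cube sits at roughly (1.8, 2.8) before and (1.7, 6.0) after.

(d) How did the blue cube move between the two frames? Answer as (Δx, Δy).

(-2.2, -0.7)

The blue cube was at about (13.5, 8.3) and moved to about (11.3, 7.6).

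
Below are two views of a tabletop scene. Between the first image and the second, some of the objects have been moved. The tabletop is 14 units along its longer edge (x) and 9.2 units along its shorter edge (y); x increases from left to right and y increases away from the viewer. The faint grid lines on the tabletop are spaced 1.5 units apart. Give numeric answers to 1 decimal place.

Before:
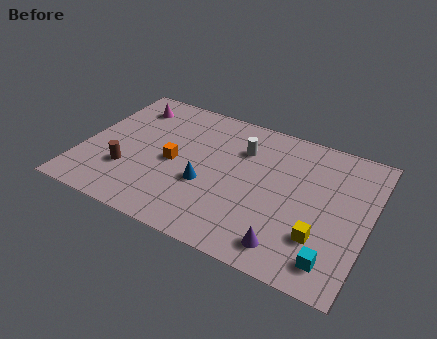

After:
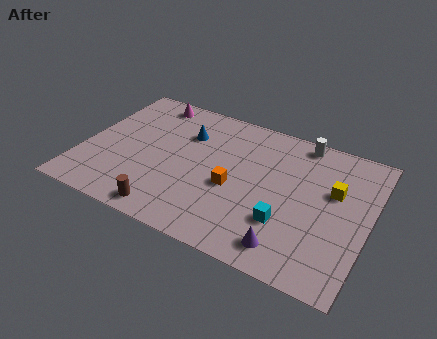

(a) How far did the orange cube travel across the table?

3.0

From (4.5, 4.3) to (7.5, 3.9), the orange cube covered √(3.0² + 0.4²) ≈ 3.0 units.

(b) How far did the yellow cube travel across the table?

3.1

The yellow cube was near (11.9, 2.6) before and (12.2, 5.7) after, so it travelled √(0.3² + 3.1²) ≈ 3.1 units.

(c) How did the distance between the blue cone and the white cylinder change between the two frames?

+2.4

They were about 3.4 units apart before and 5.8 after — 2.4 units further apart.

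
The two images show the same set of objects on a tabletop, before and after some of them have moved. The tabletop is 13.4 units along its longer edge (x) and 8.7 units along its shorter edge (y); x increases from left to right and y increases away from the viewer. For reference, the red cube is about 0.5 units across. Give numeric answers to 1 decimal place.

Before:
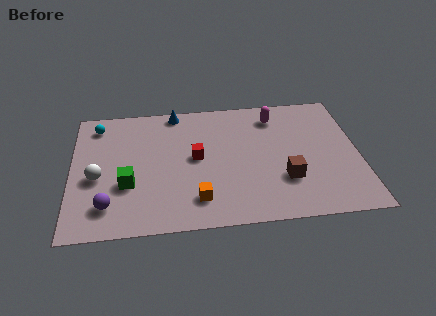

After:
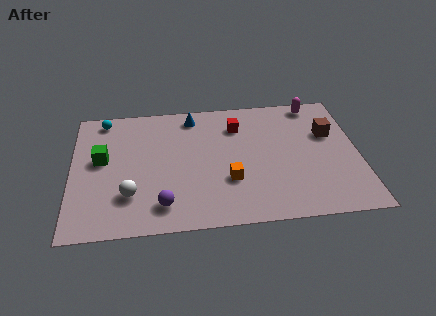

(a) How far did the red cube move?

2.8

The red cube was near (5.8, 4.6) before and (7.8, 6.6) after, so it travelled √(2.0² + 2.0²) ≈ 2.8 units.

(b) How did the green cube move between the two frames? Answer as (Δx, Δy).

(-1.2, 1.8)

The green cube was at about (2.6, 3.1) and moved to about (1.4, 4.9).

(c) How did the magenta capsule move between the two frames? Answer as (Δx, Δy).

(1.9, 0.7)

From the two frames, the magenta capsule sits at roughly (9.6, 7.1) before and (11.5, 7.8) after.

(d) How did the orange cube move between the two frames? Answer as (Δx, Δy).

(1.5, 1.1)

The orange cube was at about (5.8, 1.8) and moved to about (7.3, 2.9).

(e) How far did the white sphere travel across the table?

2.0

From (1.2, 3.7) to (2.7, 2.4), the white sphere covered √(1.5² + 1.3²) ≈ 2.0 units.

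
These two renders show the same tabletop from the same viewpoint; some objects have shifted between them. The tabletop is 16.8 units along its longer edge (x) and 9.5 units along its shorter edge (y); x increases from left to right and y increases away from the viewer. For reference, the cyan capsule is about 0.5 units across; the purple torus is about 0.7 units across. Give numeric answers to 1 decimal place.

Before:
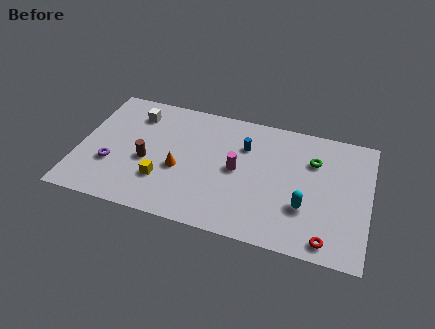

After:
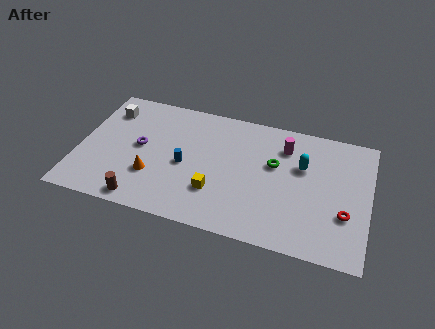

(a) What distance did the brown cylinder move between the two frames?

3.0

The brown cylinder was near (4.0, 4.0) before and (4.0, 1.0) after, so it travelled √(0.0² + 3.0²) ≈ 3.0 units.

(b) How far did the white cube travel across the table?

1.6

From (3.0, 7.5) to (1.4, 7.4), the white cube covered √(1.6² + 0.1²) ≈ 1.6 units.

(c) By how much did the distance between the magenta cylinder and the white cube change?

+3.6

They were about 6.8 units apart before and 10.4 after — 3.6 units further apart.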